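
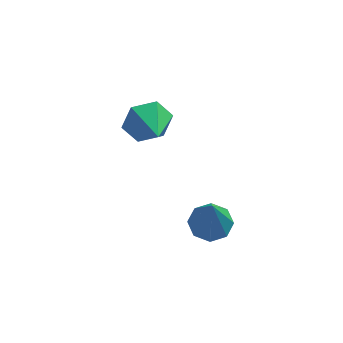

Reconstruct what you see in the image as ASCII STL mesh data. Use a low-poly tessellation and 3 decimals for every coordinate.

solid 
facet normal -0.059 0.395 -0.917
outer loop
vertex 1.492 -3.426 -1.157
vertex 0.999 -3.049 -0.963
vertex 1.646 -2.988 -0.978
endloop
endfacet
facet normal 0.916 -0.378 0.136
outer loop
vertex 1.492 -3.426 -1.157
vertex 1.646 -2.988 -0.978
vertex 1.101 -3.731 0.623
endloop
endfacet
facet normal -0.058 0.394 -0.917
outer loop
vertex 1.646 -2.988 -0.978
vertex 0.999 -3.049 -0.963
vertex 1.421 -2.586 -0.791
endloop
endfacet
facet normal 0.860 0.284 0.424
outer loop
vertex 1.646 -2.988 -0.978
vertex 1.421 -2.586 -0.791
vertex 1.101 -3.731 0.623
endloop
endfacet
facet normal -0.058 0.394 -0.917
outer loop
vertex 1.421 -2.586 -0.791
vertex 0.999 -3.049 -0.963
vertex 0.949 -2.455 -0.705
endloop
endfacet
facet normal 0.312 0.703 0.640
outer loop
vertex 1.421 -2.586 -0.791
vertex 0.949 -2.455 -0.705
vertex 1.101 -3.731 0.623
endloop
endfacet
facet normal -0.058 0.394 -0.917
outer loop
vertex 0.949 -2.455 -0.705
vertex 0.999 -3.049 -0.963
vertex 0.507 -2.672 -0.77
endloop
endfacet
facet normal -0.408 0.635 0.656
outer loop
vertex 0.949 -2.455 -0.705
vertex 0.507 -2.672 -0.77
vertex 1.101 -3.731 0.623
endloop
endfacet
facet normal -0.058 0.394 -0.917
outer loop
vertex 0.507 -2.672 -0.77
vertex 0.999 -3.049 -0.963
vertex 0.352 -3.11 -0.948
endloop
endfacet
facet normal -0.877 0.121 0.466
outer loop
vertex 0.507 -2.672 -0.77
vertex 0.352 -3.11 -0.948
vertex 1.101 -3.731 0.623
endloop
endfacet
facet normal -0.058 0.395 -0.917
outer loop
vertex 0.352 -3.11 -0.948
vertex 0.999 -3.049 -0.963
vertex 0.577 -3.513 -1.136
endloop
endfacet
facet normal -0.822 -0.542 0.178
outer loop
vertex 0.352 -3.11 -0.948
vertex 0.577 -3.513 -1.136
vertex 1.101 -3.731 0.623
endloop
endfacet
facet normal -0.058 0.394 -0.917
outer loop
vertex 0.577 -3.513 -1.136
vertex 0.999 -3.049 -0.963
vertex 1.05 -3.644 -1.222
endloop
endfacet
facet normal -0.273 -0.961 -0.038
outer loop
vertex 0.577 -3.513 -1.136
vertex 1.05 -3.644 -1.222
vertex 1.101 -3.731 0.623
endloop
endfacet
facet normal -0.060 0.394 -0.917
outer loop
vertex 1.05 -3.644 -1.222
vertex 0.999 -3.049 -0.963
vertex 1.492 -3.426 -1.157
endloop
endfacet
facet normal 0.448 -0.892 -0.054
outer loop
vertex 1.05 -3.644 -1.222
vertex 1.492 -3.426 -1.157
vertex 1.101 -3.731 0.623
endloop
endfacet
facet normal -0.392 0.872 -0.292
outer loop
vertex -1.047 1.058 0.333
vertex -1.289 0.72 -0.351
vertex -1.77 0.718 0.289
endloop
endfacet
facet normal 0.052 -0.236 0.970
outer loop
vertex -1.047 1.058 0.333
vertex -1.77 0.718 0.289
vertex -0.831 -0.3 -0.009
endloop
endfacet
facet normal -0.391 0.873 -0.292
outer loop
vertex -1.77 0.718 0.289
vertex -1.289 0.72 -0.351
vertex -2.012 0.381 -0.395
endloop
endfacet
facet normal -0.548 -0.657 0.518
outer loop
vertex -1.77 0.718 0.289
vertex -2.012 0.381 -0.395
vertex -0.831 -0.3 -0.009
endloop
endfacet
facet normal -0.391 0.873 -0.292
outer loop
vertex -2.012 0.381 -0.395
vertex -1.289 0.72 -0.351
vertex -1.531 0.383 -1.034
endloop
endfacet
facet normal -0.400 -0.865 -0.303
outer loop
vertex -2.012 0.381 -0.395
vertex -1.531 0.383 -1.034
vertex -0.831 -0.3 -0.009
endloop
endfacet
facet normal -0.393 0.872 -0.291
outer loop
vertex -1.531 0.383 -1.034
vertex -1.289 0.72 -0.351
vertex -0.808 0.723 -0.99
endloop
endfacet
facet normal 0.348 -0.653 -0.673
outer loop
vertex -1.531 0.383 -1.034
vertex -0.808 0.723 -0.99
vertex -0.831 -0.3 -0.009
endloop
endfacet
facet normal -0.392 0.873 -0.291
outer loop
vertex -0.808 0.723 -0.99
vertex -1.289 0.72 -0.351
vertex -0.566 1.06 -0.306
endloop
endfacet
facet normal 0.947 -0.233 -0.220
outer loop
vertex -0.808 0.723 -0.99
vertex -0.566 1.06 -0.306
vertex -0.831 -0.3 -0.009
endloop
endfacet
facet normal -0.392 0.872 -0.292
outer loop
vertex -0.566 1.06 -0.306
vertex -1.289 0.72 -0.351
vertex -1.047 1.058 0.333
endloop
endfacet
facet normal 0.799 -0.024 0.601
outer loop
vertex -0.566 1.06 -0.306
vertex -1.047 1.058 0.333
vertex -0.831 -0.3 -0.009
endloop
endfacet

endsolid


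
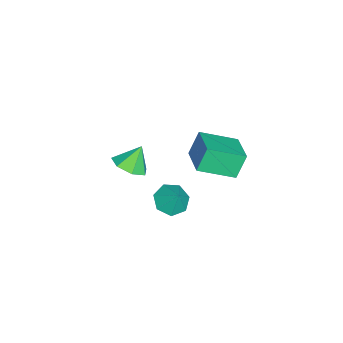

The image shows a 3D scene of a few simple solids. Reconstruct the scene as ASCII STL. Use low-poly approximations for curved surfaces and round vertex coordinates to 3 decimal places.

solid 
facet normal -0.880 -0.412 -0.237
outer loop
vertex -0.558 2.495 3.523
vertex -1.222 4.408 2.661
vertex 0.004 2.077 2.162
endloop
endfacet
facet normal 0.302 -0.869 0.392
outer loop
vertex 1.702 2.872 2.619
vertex -0.558 2.495 3.523
vertex 0.004 2.077 2.162
endloop
endfacet
facet normal -0.880 -0.412 -0.236
outer loop
vertex 0.004 2.077 2.162
vertex -1.222 4.408 2.661
vertex -0.66 3.989 1.3
endloop
endfacet
facet normal 0.367 -0.273 -0.889
outer loop
vertex -0.66 3.989 1.3
vertex 1.702 2.872 2.619
vertex 0.004 2.077 2.162
endloop
endfacet
facet normal -0.367 0.273 0.889
outer loop
vertex -0.558 2.495 3.523
vertex 0.476 5.203 3.118
vertex -1.222 4.408 2.661
endloop
endfacet
facet normal 0.302 -0.869 0.392
outer loop
vertex 1.14 3.291 3.98
vertex -0.558 2.495 3.523
vertex 1.702 2.872 2.619
endloop
endfacet
facet normal -0.367 0.273 0.889
outer loop
vertex 1.14 3.291 3.98
vertex 0.476 5.203 3.118
vertex -0.558 2.495 3.523
endloop
endfacet
facet normal -0.301 0.869 -0.392
outer loop
vertex -1.222 4.408 2.661
vertex 0.476 5.203 3.118
vertex -0.66 3.989 1.3
endloop
endfacet
facet normal 0.367 -0.273 -0.889
outer loop
vertex 1.038 4.785 1.757
vertex 1.702 2.872 2.619
vertex -0.66 3.989 1.3
endloop
endfacet
facet normal -0.302 0.869 -0.392
outer loop
vertex -0.66 3.989 1.3
vertex 0.476 5.203 3.118
vertex 1.038 4.785 1.757
endloop
endfacet
facet normal 0.880 0.412 0.237
outer loop
vertex 1.038 4.785 1.757
vertex 1.14 3.291 3.98
vertex 1.702 2.872 2.619
endloop
endfacet
facet normal 0.880 0.412 0.237
outer loop
vertex 0.476 5.203 3.118
vertex 1.14 3.291 3.98
vertex 1.038 4.785 1.757
endloop
endfacet
facet normal 0.419 -0.364 -0.832
outer loop
vertex -1.949 -1.46 -2.624
vertex -2.925 -1.854 -2.943
vertex -2.481 -0.869 -3.151
endloop
endfacet
facet normal 0.367 0.781 0.506
outer loop
vertex -1.949 -1.46 -2.624
vertex -2.481 -0.869 -3.151
vertex -3.555 -1.306 -1.697
endloop
endfacet
facet normal 0.420 -0.365 -0.831
outer loop
vertex -2.481 -0.869 -3.151
vertex -2.925 -1.854 -2.943
vertex -3.348 -1.019 -3.523
endloop
endfacet
facet normal -0.222 0.967 0.127
outer loop
vertex -2.481 -0.869 -3.151
vertex -3.348 -1.019 -3.523
vertex -3.555 -1.306 -1.697
endloop
endfacet
facet normal 0.420 -0.365 -0.831
outer loop
vertex -3.348 -1.019 -3.523
vertex -2.925 -1.854 -2.943
vertex -3.896 -1.798 -3.458
endloop
endfacet
facet normal -0.818 0.575 -0.002
outer loop
vertex -3.348 -1.019 -3.523
vertex -3.896 -1.798 -3.458
vertex -3.555 -1.306 -1.697
endloop
endfacet
facet normal 0.420 -0.366 -0.831
outer loop
vertex -3.896 -1.798 -3.458
vertex -2.925 -1.854 -2.943
vertex -3.714 -2.618 -3.005
endloop
endfacet
facet normal -0.972 -0.097 0.215
outer loop
vertex -3.896 -1.798 -3.458
vertex -3.714 -2.618 -3.005
vertex -3.555 -1.306 -1.697
endloop
endfacet
facet normal 0.419 -0.365 -0.832
outer loop
vertex -3.714 -2.618 -3.005
vertex -2.925 -1.854 -2.943
vertex -2.938 -2.863 -2.507
endloop
endfacet
facet normal -0.568 -0.546 0.616
outer loop
vertex -3.714 -2.618 -3.005
vertex -2.938 -2.863 -2.507
vertex -3.555 -1.306 -1.697
endloop
endfacet
facet normal 0.419 -0.365 -0.832
outer loop
vertex -2.938 -2.863 -2.507
vertex -2.925 -1.854 -2.943
vertex -2.152 -2.348 -2.337
endloop
endfacet
facet normal 0.089 -0.432 0.898
outer loop
vertex -2.938 -2.863 -2.507
vertex -2.152 -2.348 -2.337
vertex -3.555 -1.306 -1.697
endloop
endfacet
facet normal 0.419 -0.365 -0.832
outer loop
vertex -2.152 -2.348 -2.337
vertex -2.925 -1.854 -2.943
vertex -1.949 -1.46 -2.624
endloop
endfacet
facet normal 0.505 0.159 0.848
outer loop
vertex -2.152 -2.348 -2.337
vertex -1.949 -1.46 -2.624
vertex -3.555 -1.306 -1.697
endloop
endfacet
facet normal -0.408 -0.391 -0.825
outer loop
vertex -0.97 0.14 -4.423
vertex -1.803 0.75 -4.3
vertex -0.927 0.946 -4.826
endloop
endfacet
facet normal 0.986 0.028 0.162
outer loop
vertex -0.97 0.14 -4.423
vertex -0.927 0.946 -4.826
vertex -1.217 1.31 -3.12
endloop
endfacet
facet normal -0.408 -0.391 -0.825
outer loop
vertex -0.927 0.946 -4.826
vertex -1.803 0.75 -4.3
vertex -1.544 1.605 -4.833
endloop
endfacet
facet normal 0.730 0.683 -0.022
outer loop
vertex -0.927 0.946 -4.826
vertex -1.544 1.605 -4.833
vertex -1.217 1.31 -3.12
endloop
endfacet
facet normal -0.409 -0.390 -0.825
outer loop
vertex -1.544 1.605 -4.833
vertex -1.803 0.75 -4.3
vertex -2.355 1.621 -4.438
endloop
endfacet
facet normal 0.093 0.984 0.152
outer loop
vertex -1.544 1.605 -4.833
vertex -2.355 1.621 -4.438
vertex -1.217 1.31 -3.12
endloop
endfacet
facet normal -0.410 -0.390 -0.825
outer loop
vertex -2.355 1.621 -4.438
vertex -1.803 0.75 -4.3
vertex -2.75 0.981 -3.939
endloop
endfacet
facet normal -0.446 0.705 0.551
outer loop
vertex -2.355 1.621 -4.438
vertex -2.75 0.981 -3.939
vertex -1.217 1.31 -3.12
endloop
endfacet
facet normal -0.410 -0.391 -0.824
outer loop
vertex -2.75 0.981 -3.939
vertex -1.803 0.75 -4.3
vertex -2.432 0.168 -3.711
endloop
endfacet
facet normal -0.480 0.058 0.875
outer loop
vertex -2.75 0.981 -3.939
vertex -2.432 0.168 -3.711
vertex -1.217 1.31 -3.12
endloop
endfacet
facet normal -0.410 -0.391 -0.824
outer loop
vertex -2.432 0.168 -3.711
vertex -1.803 0.75 -4.3
vertex -1.639 -0.207 -3.927
endloop
endfacet
facet normal 0.016 -0.473 0.881
outer loop
vertex -2.432 0.168 -3.711
vertex -1.639 -0.207 -3.927
vertex -1.217 1.31 -3.12
endloop
endfacet
facet normal -0.408 -0.391 -0.825
outer loop
vertex -1.639 -0.207 -3.927
vertex -1.803 0.75 -4.3
vertex -0.97 0.14 -4.423
endloop
endfacet
facet normal 0.669 -0.485 0.563
outer loop
vertex -1.639 -0.207 -3.927
vertex -0.97 0.14 -4.423
vertex -1.217 1.31 -3.12
endloop
endfacet

endsolid


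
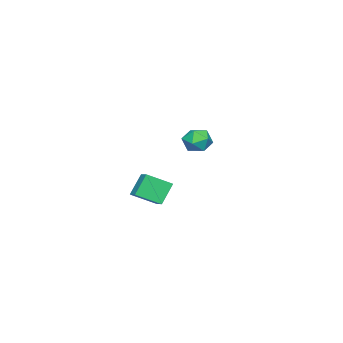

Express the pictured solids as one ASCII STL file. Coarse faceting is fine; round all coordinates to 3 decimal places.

solid 
facet normal -0.708 -0.701 0.088
outer loop
vertex -4.189 0.398 -1.667
vertex -3.556 -0.28 -1.977
vertex -3.634 -0.082 -1.022
endloop
endfacet
facet normal -0.807 -0.178 0.562
outer loop
vertex -4.189 0.398 -1.667
vertex -3.634 -0.082 -1.022
vertex -3.777 0.88 -0.923
endloop
endfacet
facet normal -0.877 0.435 0.204
outer loop
vertex -4.189 0.398 -1.667
vertex -3.777 0.88 -0.923
vertex -3.788 1.277 -1.817
endloop
endfacet
facet normal -0.821 0.290 -0.492
outer loop
vertex -4.189 0.398 -1.667
vertex -3.788 1.277 -1.817
vertex -3.651 0.56 -2.468
endloop
endfacet
facet normal -0.716 -0.411 -0.564
outer loop
vertex -4.189 0.398 -1.667
vertex -3.651 0.56 -2.468
vertex -3.556 -0.28 -1.977
endloop
endfacet
facet normal -0.221 -0.132 0.966
outer loop
vertex -3.777 0.88 -0.923
vertex -3.634 -0.082 -1.022
vertex -2.889 0.5 -0.772
endloop
endfacet
facet normal -0.060 -0.978 0.198
outer loop
vertex -3.634 -0.082 -1.022
vertex -3.556 -0.28 -1.977
vertex -2.752 -0.217 -1.423
endloop
endfacet
facet normal -0.072 -0.509 -0.858
outer loop
vertex -3.556 -0.28 -1.977
vertex -3.651 0.56 -2.468
vertex -2.763 0.18 -2.317
endloop
endfacet
facet normal -0.241 0.627 -0.741
outer loop
vertex -3.651 0.56 -2.468
vertex -3.788 1.277 -1.817
vertex -2.906 1.142 -2.218
endloop
endfacet
facet normal -0.333 0.860 0.386
outer loop
vertex -3.788 1.277 -1.817
vertex -3.777 0.88 -0.923
vertex -2.984 1.34 -1.263
endloop
endfacet
facet normal 0.821 -0.290 0.492
outer loop
vertex -2.351 0.662 -1.573
vertex -2.889 0.5 -0.772
vertex -2.752 -0.217 -1.423
endloop
endfacet
facet normal 0.877 -0.435 -0.204
outer loop
vertex -2.351 0.662 -1.573
vertex -2.752 -0.217 -1.423
vertex -2.763 0.18 -2.317
endloop
endfacet
facet normal 0.807 0.178 -0.562
outer loop
vertex -2.351 0.662 -1.573
vertex -2.763 0.18 -2.317
vertex -2.906 1.142 -2.218
endloop
endfacet
facet normal 0.708 0.701 -0.088
outer loop
vertex -2.351 0.662 -1.573
vertex -2.906 1.142 -2.218
vertex -2.984 1.34 -1.263
endloop
endfacet
facet normal 0.716 0.411 0.564
outer loop
vertex -2.351 0.662 -1.573
vertex -2.984 1.34 -1.263
vertex -2.889 0.5 -0.772
endloop
endfacet
facet normal 0.241 -0.627 0.741
outer loop
vertex -2.752 -0.217 -1.423
vertex -2.889 0.5 -0.772
vertex -3.634 -0.082 -1.022
endloop
endfacet
facet normal 0.333 -0.860 -0.386
outer loop
vertex -2.763 0.18 -2.317
vertex -2.752 -0.217 -1.423
vertex -3.556 -0.28 -1.977
endloop
endfacet
facet normal 0.221 0.132 -0.966
outer loop
vertex -2.906 1.142 -2.218
vertex -2.763 0.18 -2.317
vertex -3.651 0.56 -2.468
endloop
endfacet
facet normal 0.060 0.978 -0.198
outer loop
vertex -2.984 1.34 -1.263
vertex -2.906 1.142 -2.218
vertex -3.788 1.277 -1.817
endloop
endfacet
facet normal 0.072 0.509 0.858
outer loop
vertex -2.889 0.5 -0.772
vertex -2.984 1.34 -1.263
vertex -3.777 0.88 -0.923
endloop
endfacet
facet normal -0.495 0.731 -0.470
outer loop
vertex 2.699 1.708 -2.837
vertex 3.395 2.391 -2.508
vertex 3.527 1.465 -4.088
endloop
endfacet
facet normal -0.676 -0.664 -0.319
outer loop
vertex 4.325 0.289 -3.332
vertex 2.699 1.708 -2.837
vertex 3.527 1.465 -4.088
endloop
endfacet
facet normal -0.495 0.731 -0.470
outer loop
vertex 3.527 1.465 -4.088
vertex 3.395 2.391 -2.508
vertex 4.224 2.149 -3.759
endloop
endfacet
facet normal 0.545 -0.159 -0.823
outer loop
vertex 4.224 2.149 -3.759
vertex 4.325 0.289 -3.332
vertex 3.527 1.465 -4.088
endloop
endfacet
facet normal -0.545 0.159 0.823
outer loop
vertex 2.699 1.708 -2.837
vertex 4.193 1.215 -1.752
vertex 3.395 2.391 -2.508
endloop
endfacet
facet normal -0.676 -0.663 -0.320
outer loop
vertex 3.496 0.531 -2.081
vertex 2.699 1.708 -2.837
vertex 4.325 0.289 -3.332
endloop
endfacet
facet normal -0.545 0.160 0.823
outer loop
vertex 3.496 0.531 -2.081
vertex 4.193 1.215 -1.752
vertex 2.699 1.708 -2.837
endloop
endfacet
facet normal 0.676 0.664 0.319
outer loop
vertex 3.395 2.391 -2.508
vertex 4.193 1.215 -1.752
vertex 4.224 2.149 -3.759
endloop
endfacet
facet normal 0.545 -0.159 -0.823
outer loop
vertex 5.021 0.972 -3.003
vertex 4.325 0.289 -3.332
vertex 4.224 2.149 -3.759
endloop
endfacet
facet normal 0.677 0.663 0.319
outer loop
vertex 4.224 2.149 -3.759
vertex 4.193 1.215 -1.752
vertex 5.021 0.972 -3.003
endloop
endfacet
facet normal 0.495 -0.731 0.470
outer loop
vertex 5.021 0.972 -3.003
vertex 3.496 0.531 -2.081
vertex 4.325 0.289 -3.332
endloop
endfacet
facet normal 0.495 -0.731 0.470
outer loop
vertex 4.193 1.215 -1.752
vertex 3.496 0.531 -2.081
vertex 5.021 0.972 -3.003
endloop
endfacet

endsolid


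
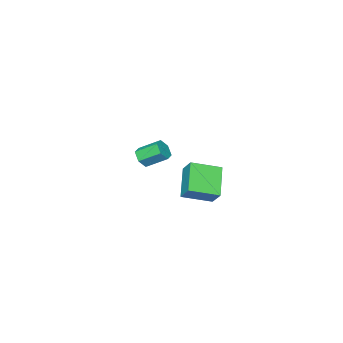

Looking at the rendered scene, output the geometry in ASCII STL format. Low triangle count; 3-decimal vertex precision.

solid 
facet normal 0.441 -0.728 -0.525
outer loop
vertex -2.701 -4.315 -2.042
vertex -3.029 -4.205 -2.47
vertex -2.545 -3.947 -2.421
endloop
endfacet
facet normal 0.852 0.154 0.500
outer loop
vertex -2.701 -4.315 -2.042
vertex -2.545 -3.947 -2.421
vertex -3.203 -3.485 -1.443
endloop
endfacet
facet normal 0.852 0.154 0.500
outer loop
vertex -3.203 -3.485 -1.443
vertex -2.545 -3.947 -2.421
vertex -3.047 -3.118 -1.822
endloop
endfacet
facet normal -0.439 0.729 0.525
outer loop
vertex -3.203 -3.485 -1.443
vertex -3.047 -3.118 -1.822
vertex -3.531 -3.375 -1.87
endloop
endfacet
facet normal 0.441 -0.728 -0.526
outer loop
vertex -2.545 -3.947 -2.421
vertex -3.029 -4.205 -2.47
vertex -2.874 -3.838 -2.848
endloop
endfacet
facet normal 0.669 0.657 -0.348
outer loop
vertex -2.545 -3.947 -2.421
vertex -2.874 -3.838 -2.848
vertex -3.047 -3.118 -1.822
endloop
endfacet
facet normal 0.670 0.656 -0.347
outer loop
vertex -3.047 -3.118 -1.822
vertex -2.874 -3.838 -2.848
vertex -3.376 -3.008 -2.249
endloop
endfacet
facet normal -0.439 0.729 0.526
outer loop
vertex -3.047 -3.118 -1.822
vertex -3.376 -3.008 -2.249
vertex -3.531 -3.375 -1.87
endloop
endfacet
facet normal 0.441 -0.728 -0.526
outer loop
vertex -2.874 -3.838 -2.848
vertex -3.029 -4.205 -2.47
vertex -3.357 -4.095 -2.897
endloop
endfacet
facet normal -0.181 0.501 -0.846
outer loop
vertex -2.874 -3.838 -2.848
vertex -3.357 -4.095 -2.897
vertex -3.376 -3.008 -2.249
endloop
endfacet
facet normal -0.181 0.501 -0.846
outer loop
vertex -3.376 -3.008 -2.249
vertex -3.357 -4.095 -2.897
vertex -3.859 -3.265 -2.298
endloop
endfacet
facet normal -0.441 0.728 0.525
outer loop
vertex -3.376 -3.008 -2.249
vertex -3.859 -3.265 -2.298
vertex -3.531 -3.375 -1.87
endloop
endfacet
facet normal 0.439 -0.729 -0.525
outer loop
vertex -3.357 -4.095 -2.897
vertex -3.029 -4.205 -2.47
vertex -3.513 -4.462 -2.518
endloop
endfacet
facet normal -0.852 -0.154 -0.500
outer loop
vertex -3.357 -4.095 -2.897
vertex -3.513 -4.462 -2.518
vertex -3.859 -3.265 -2.298
endloop
endfacet
facet normal -0.852 -0.154 -0.500
outer loop
vertex -3.859 -3.265 -2.298
vertex -3.513 -4.462 -2.518
vertex -4.015 -3.633 -1.919
endloop
endfacet
facet normal -0.441 0.728 0.525
outer loop
vertex -3.859 -3.265 -2.298
vertex -4.015 -3.633 -1.919
vertex -3.531 -3.375 -1.87
endloop
endfacet
facet normal 0.439 -0.729 -0.526
outer loop
vertex -3.513 -4.462 -2.518
vertex -3.029 -4.205 -2.47
vertex -3.184 -4.572 -2.091
endloop
endfacet
facet normal -0.670 -0.656 0.347
outer loop
vertex -3.513 -4.462 -2.518
vertex -3.184 -4.572 -2.091
vertex -4.015 -3.633 -1.919
endloop
endfacet
facet normal -0.669 -0.656 0.348
outer loop
vertex -4.015 -3.633 -1.919
vertex -3.184 -4.572 -2.091
vertex -3.686 -3.742 -1.492
endloop
endfacet
facet normal -0.441 0.728 0.526
outer loop
vertex -4.015 -3.633 -1.919
vertex -3.686 -3.742 -1.492
vertex -3.531 -3.375 -1.87
endloop
endfacet
facet normal 0.441 -0.728 -0.525
outer loop
vertex -3.184 -4.572 -2.091
vertex -3.029 -4.205 -2.47
vertex -2.701 -4.315 -2.042
endloop
endfacet
facet normal 0.181 -0.501 0.846
outer loop
vertex -3.184 -4.572 -2.091
vertex -2.701 -4.315 -2.042
vertex -3.686 -3.742 -1.492
endloop
endfacet
facet normal 0.181 -0.501 0.846
outer loop
vertex -3.686 -3.742 -1.492
vertex -2.701 -4.315 -2.042
vertex -3.203 -3.485 -1.443
endloop
endfacet
facet normal -0.441 0.728 0.526
outer loop
vertex -3.686 -3.742 -1.492
vertex -3.203 -3.485 -1.443
vertex -3.531 -3.375 -1.87
endloop
endfacet
facet normal -0.769 0.565 -0.298
outer loop
vertex -1.984 0.963 -1.105
vertex -1.803 1.555 -0.451
vertex -1.056 1.727 -2.052
endloop
endfacet
facet normal -0.200 -0.657 -0.727
outer loop
vertex -0.017 0.965 -1.649
vertex -1.984 0.963 -1.105
vertex -1.056 1.727 -2.052
endloop
endfacet
facet normal -0.769 0.565 -0.298
outer loop
vertex -1.056 1.727 -2.052
vertex -1.803 1.555 -0.451
vertex -0.875 2.319 -1.398
endloop
endfacet
facet normal 0.606 0.499 -0.619
outer loop
vertex -0.875 2.319 -1.398
vertex -0.017 0.965 -1.649
vertex -1.056 1.727 -2.052
endloop
endfacet
facet normal -0.606 -0.499 0.619
outer loop
vertex -1.984 0.963 -1.105
vertex -0.764 0.793 -0.048
vertex -1.803 1.555 -0.451
endloop
endfacet
facet normal -0.200 -0.657 -0.727
outer loop
vertex -0.945 0.201 -0.702
vertex -1.984 0.963 -1.105
vertex -0.017 0.965 -1.649
endloop
endfacet
facet normal -0.606 -0.499 0.619
outer loop
vertex -0.945 0.201 -0.702
vertex -0.764 0.793 -0.048
vertex -1.984 0.963 -1.105
endloop
endfacet
facet normal 0.200 0.657 0.727
outer loop
vertex -1.803 1.555 -0.451
vertex -0.764 0.793 -0.048
vertex -0.875 2.319 -1.398
endloop
endfacet
facet normal 0.606 0.499 -0.619
outer loop
vertex 0.164 1.557 -0.995
vertex -0.017 0.965 -1.649
vertex -0.875 2.319 -1.398
endloop
endfacet
facet normal 0.200 0.657 0.727
outer loop
vertex -0.875 2.319 -1.398
vertex -0.764 0.793 -0.048
vertex 0.164 1.557 -0.995
endloop
endfacet
facet normal 0.769 -0.565 0.298
outer loop
vertex 0.164 1.557 -0.995
vertex -0.945 0.201 -0.702
vertex -0.017 0.965 -1.649
endloop
endfacet
facet normal 0.769 -0.565 0.298
outer loop
vertex -0.764 0.793 -0.048
vertex -0.945 0.201 -0.702
vertex 0.164 1.557 -0.995
endloop
endfacet

endsolid


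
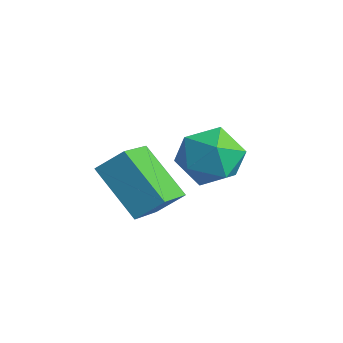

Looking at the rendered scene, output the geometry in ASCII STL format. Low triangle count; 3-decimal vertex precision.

solid 
facet normal 0.161 0.881 0.444
outer loop
vertex -1.105 1.971 0.685
vertex -1.06 1.572 1.46
vertex -0.338 1.681 0.983
endloop
endfacet
facet normal 0.419 0.881 -0.221
outer loop
vertex -1.105 1.971 0.685
vertex -0.338 1.681 0.983
vertex -0.549 1.571 0.144
endloop
endfacet
facet normal -0.120 0.736 -0.667
outer loop
vertex -1.105 1.971 0.685
vertex -0.549 1.571 0.144
vertex -1.403 1.394 0.102
endloop
endfacet
facet normal -0.711 0.647 -0.277
outer loop
vertex -1.105 1.971 0.685
vertex -1.403 1.394 0.102
vertex -1.719 1.395 0.916
endloop
endfacet
facet normal -0.537 0.737 0.411
outer loop
vertex -1.105 1.971 0.685
vertex -1.719 1.395 0.916
vertex -1.06 1.572 1.46
endloop
endfacet
facet normal 0.895 0.353 -0.271
outer loop
vertex -0.549 1.571 0.144
vertex -0.338 1.681 0.983
vertex -0.161 0.925 0.584
endloop
endfacet
facet normal 0.478 0.354 0.804
outer loop
vertex -0.338 1.681 0.983
vertex -1.06 1.572 1.46
vertex -0.477 0.926 1.398
endloop
endfacet
facet normal -0.651 0.120 0.750
outer loop
vertex -1.06 1.572 1.46
vertex -1.719 1.395 0.916
vertex -1.331 0.749 1.356
endloop
endfacet
facet normal -0.932 -0.027 -0.362
outer loop
vertex -1.719 1.395 0.916
vertex -1.403 1.394 0.102
vertex -1.542 0.639 0.517
endloop
endfacet
facet normal 0.024 0.117 -0.993
outer loop
vertex -1.403 1.394 0.102
vertex -0.549 1.571 0.144
vertex -0.82 0.748 0.04
endloop
endfacet
facet normal 0.711 -0.647 0.277
outer loop
vertex -0.775 0.349 0.815
vertex -0.161 0.925 0.584
vertex -0.477 0.926 1.398
endloop
endfacet
facet normal 0.120 -0.736 0.667
outer loop
vertex -0.775 0.349 0.815
vertex -0.477 0.926 1.398
vertex -1.331 0.749 1.356
endloop
endfacet
facet normal -0.419 -0.881 0.221
outer loop
vertex -0.775 0.349 0.815
vertex -1.331 0.749 1.356
vertex -1.542 0.639 0.517
endloop
endfacet
facet normal -0.161 -0.881 -0.444
outer loop
vertex -0.775 0.349 0.815
vertex -1.542 0.639 0.517
vertex -0.82 0.748 0.04
endloop
endfacet
facet normal 0.537 -0.737 -0.411
outer loop
vertex -0.775 0.349 0.815
vertex -0.82 0.748 0.04
vertex -0.161 0.925 0.584
endloop
endfacet
facet normal 0.932 0.027 0.362
outer loop
vertex -0.477 0.926 1.398
vertex -0.161 0.925 0.584
vertex -0.338 1.681 0.983
endloop
endfacet
facet normal -0.024 -0.117 0.993
outer loop
vertex -1.331 0.749 1.356
vertex -0.477 0.926 1.398
vertex -1.06 1.572 1.46
endloop
endfacet
facet normal -0.895 -0.353 0.271
outer loop
vertex -1.542 0.639 0.517
vertex -1.331 0.749 1.356
vertex -1.719 1.395 0.916
endloop
endfacet
facet normal -0.478 -0.354 -0.804
outer loop
vertex -0.82 0.748 0.04
vertex -1.542 0.639 0.517
vertex -1.403 1.394 0.102
endloop
endfacet
facet normal 0.651 -0.120 -0.750
outer loop
vertex -0.161 0.925 0.584
vertex -0.82 0.748 0.04
vertex -0.549 1.571 0.144
endloop
endfacet
facet normal -0.787 -0.043 0.615
outer loop
vertex -1.468 -1.649 1.403
vertex -1.085 -1.149 1.928
vertex -2.003 -0.597 0.791
endloop
endfacet
facet normal -0.467 -0.610 -0.640
outer loop
vertex -0.775 -0.531 -0.168
vertex -1.468 -1.649 1.403
vertex -2.003 -0.597 0.791
endloop
endfacet
facet normal -0.788 -0.044 0.615
outer loop
vertex -2.003 -0.597 0.791
vertex -1.085 -1.149 1.928
vertex -1.621 -0.097 1.316
endloop
endfacet
facet normal -0.402 0.791 -0.461
outer loop
vertex -1.621 -0.097 1.316
vertex -0.775 -0.531 -0.168
vertex -2.003 -0.597 0.791
endloop
endfacet
facet normal 0.402 -0.791 0.460
outer loop
vertex -1.468 -1.649 1.403
vertex 0.143 -1.083 0.969
vertex -1.085 -1.149 1.928
endloop
endfacet
facet normal -0.467 -0.610 -0.640
outer loop
vertex -0.239 -1.583 0.444
vertex -1.468 -1.649 1.403
vertex -0.775 -0.531 -0.168
endloop
endfacet
facet normal 0.402 -0.791 0.461
outer loop
vertex -0.239 -1.583 0.444
vertex 0.143 -1.083 0.969
vertex -1.468 -1.649 1.403
endloop
endfacet
facet normal 0.467 0.610 0.640
outer loop
vertex -1.085 -1.149 1.928
vertex 0.143 -1.083 0.969
vertex -1.621 -0.097 1.316
endloop
endfacet
facet normal -0.402 0.791 -0.461
outer loop
vertex -0.392 -0.031 0.357
vertex -0.775 -0.531 -0.168
vertex -1.621 -0.097 1.316
endloop
endfacet
facet normal 0.467 0.610 0.640
outer loop
vertex -1.621 -0.097 1.316
vertex 0.143 -1.083 0.969
vertex -0.392 -0.031 0.357
endloop
endfacet
facet normal 0.787 0.043 -0.615
outer loop
vertex -0.392 -0.031 0.357
vertex -0.239 -1.583 0.444
vertex -0.775 -0.531 -0.168
endloop
endfacet
facet normal 0.788 0.043 -0.614
outer loop
vertex 0.143 -1.083 0.969
vertex -0.239 -1.583 0.444
vertex -0.392 -0.031 0.357
endloop
endfacet

endsolid


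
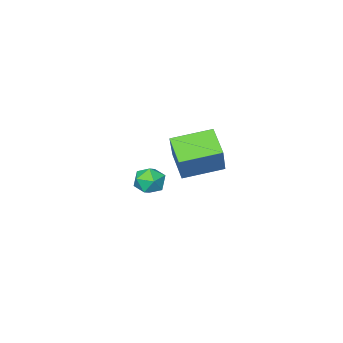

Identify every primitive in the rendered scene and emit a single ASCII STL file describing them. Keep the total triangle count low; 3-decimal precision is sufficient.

solid 
facet normal -0.871 0.448 0.201
outer loop
vertex -4.05 -2.458 -1.095
vertex -3.265 -1.669 0.555
vertex -3.595 -1.207 -1.909
endloop
endfacet
facet normal -0.395 -0.396 -0.829
outer loop
vertex -1.835 -2.111 -2.315
vertex -4.05 -2.458 -1.095
vertex -3.595 -1.207 -1.909
endloop
endfacet
facet normal -0.872 0.447 0.201
outer loop
vertex -3.595 -1.207 -1.909
vertex -3.265 -1.669 0.555
vertex -2.811 -0.418 -0.259
endloop
endfacet
facet normal 0.291 0.802 -0.522
outer loop
vertex -2.811 -0.418 -0.259
vertex -1.835 -2.111 -2.315
vertex -3.595 -1.207 -1.909
endloop
endfacet
facet normal -0.291 -0.802 0.522
outer loop
vertex -4.05 -2.458 -1.095
vertex -1.505 -2.573 0.149
vertex -3.265 -1.669 0.555
endloop
endfacet
facet normal -0.395 -0.396 -0.829
outer loop
vertex -2.289 -3.362 -1.501
vertex -4.05 -2.458 -1.095
vertex -1.835 -2.111 -2.315
endloop
endfacet
facet normal -0.291 -0.802 0.522
outer loop
vertex -2.289 -3.362 -1.501
vertex -1.505 -2.573 0.149
vertex -4.05 -2.458 -1.095
endloop
endfacet
facet normal 0.395 0.396 0.829
outer loop
vertex -3.265 -1.669 0.555
vertex -1.505 -2.573 0.149
vertex -2.811 -0.418 -0.259
endloop
endfacet
facet normal 0.291 0.802 -0.522
outer loop
vertex -1.05 -1.322 -0.665
vertex -1.835 -2.111 -2.315
vertex -2.811 -0.418 -0.259
endloop
endfacet
facet normal 0.394 0.396 0.829
outer loop
vertex -2.811 -0.418 -0.259
vertex -1.505 -2.573 0.149
vertex -1.05 -1.322 -0.665
endloop
endfacet
facet normal 0.872 -0.447 -0.201
outer loop
vertex -1.05 -1.322 -0.665
vertex -2.289 -3.362 -1.501
vertex -1.835 -2.111 -2.315
endloop
endfacet
facet normal 0.872 -0.447 -0.200
outer loop
vertex -1.505 -2.573 0.149
vertex -2.289 -3.362 -1.501
vertex -1.05 -1.322 -0.665
endloop
endfacet
facet normal -0.768 0.611 -0.191
outer loop
vertex 2.364 1.922 0.311
vertex 1.883 1.324 0.332
vertex 2.036 1.717 0.974
endloop
endfacet
facet normal -0.255 0.952 0.168
outer loop
vertex 2.364 1.922 0.311
vertex 2.036 1.717 0.974
vertex 2.776 1.918 0.958
endloop
endfacet
facet normal 0.346 0.913 -0.215
outer loop
vertex 2.364 1.922 0.311
vertex 2.776 1.918 0.958
vertex 3.082 1.649 0.307
endloop
endfacet
facet normal 0.204 0.548 -0.811
outer loop
vertex 2.364 1.922 0.311
vertex 3.082 1.649 0.307
vertex 2.53 1.282 -0.08
endloop
endfacet
facet normal -0.484 0.361 -0.797
outer loop
vertex 2.364 1.922 0.311
vertex 2.53 1.282 -0.08
vertex 1.883 1.324 0.332
endloop
endfacet
facet normal -0.148 0.606 0.782
outer loop
vertex 2.776 1.918 0.958
vertex 2.036 1.717 0.974
vertex 2.55 1.318 1.38
endloop
endfacet
facet normal -0.978 0.054 0.200
outer loop
vertex 2.036 1.717 0.974
vertex 1.883 1.324 0.332
vertex 1.998 0.951 0.993
endloop
endfacet
facet normal -0.519 -0.352 -0.779
outer loop
vertex 1.883 1.324 0.332
vertex 2.53 1.282 -0.08
vertex 2.304 0.682 0.342
endloop
endfacet
facet normal 0.595 -0.049 -0.802
outer loop
vertex 2.53 1.282 -0.08
vertex 3.082 1.649 0.307
vertex 3.044 0.883 0.326
endloop
endfacet
facet normal 0.824 0.543 0.163
outer loop
vertex 3.082 1.649 0.307
vertex 2.776 1.918 0.958
vertex 3.197 1.276 0.968
endloop
endfacet
facet normal -0.204 -0.548 0.811
outer loop
vertex 2.716 0.678 0.989
vertex 2.55 1.318 1.38
vertex 1.998 0.951 0.993
endloop
endfacet
facet normal -0.346 -0.913 0.215
outer loop
vertex 2.716 0.678 0.989
vertex 1.998 0.951 0.993
vertex 2.304 0.682 0.342
endloop
endfacet
facet normal 0.255 -0.952 -0.168
outer loop
vertex 2.716 0.678 0.989
vertex 2.304 0.682 0.342
vertex 3.044 0.883 0.326
endloop
endfacet
facet normal 0.768 -0.611 0.191
outer loop
vertex 2.716 0.678 0.989
vertex 3.044 0.883 0.326
vertex 3.197 1.276 0.968
endloop
endfacet
facet normal 0.484 -0.361 0.797
outer loop
vertex 2.716 0.678 0.989
vertex 3.197 1.276 0.968
vertex 2.55 1.318 1.38
endloop
endfacet
facet normal -0.595 0.049 0.802
outer loop
vertex 1.998 0.951 0.993
vertex 2.55 1.318 1.38
vertex 2.036 1.717 0.974
endloop
endfacet
facet normal -0.824 -0.543 -0.163
outer loop
vertex 2.304 0.682 0.342
vertex 1.998 0.951 0.993
vertex 1.883 1.324 0.332
endloop
endfacet
facet normal 0.148 -0.606 -0.782
outer loop
vertex 3.044 0.883 0.326
vertex 2.304 0.682 0.342
vertex 2.53 1.282 -0.08
endloop
endfacet
facet normal 0.978 -0.054 -0.200
outer loop
vertex 3.197 1.276 0.968
vertex 3.044 0.883 0.326
vertex 3.082 1.649 0.307
endloop
endfacet
facet normal 0.519 0.352 0.779
outer loop
vertex 2.55 1.318 1.38
vertex 3.197 1.276 0.968
vertex 2.776 1.918 0.958
endloop
endfacet

endsolid


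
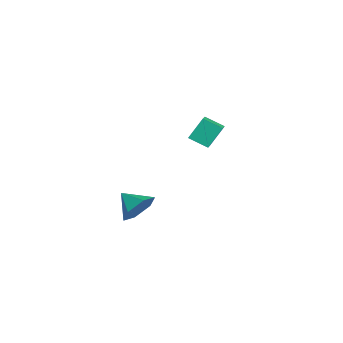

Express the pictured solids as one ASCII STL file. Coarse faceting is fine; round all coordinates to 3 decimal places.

solid 
facet normal 0.696 0.536 -0.478
outer loop
vertex 3.249 -2.75 1.355
vertex 2.801 -2.876 0.561
vertex 2.604 -2.149 1.09
endloop
endfacet
facet normal -0.251 0.152 0.956
outer loop
vertex 3.249 -2.75 1.355
vertex 2.604 -2.149 1.09
vertex 1.959 -3.524 1.139
endloop
endfacet
facet normal 0.696 0.536 -0.477
outer loop
vertex 2.604 -2.149 1.09
vertex 2.801 -2.876 0.561
vertex 2.157 -2.275 0.296
endloop
endfacet
facet normal -0.824 0.401 0.400
outer loop
vertex 2.604 -2.149 1.09
vertex 2.157 -2.275 0.296
vertex 1.959 -3.524 1.139
endloop
endfacet
facet normal 0.697 0.536 -0.477
outer loop
vertex 2.157 -2.275 0.296
vertex 2.801 -2.876 0.561
vertex 2.354 -3.001 -0.233
endloop
endfacet
facet normal -0.955 -0.046 -0.293
outer loop
vertex 2.157 -2.275 0.296
vertex 2.354 -3.001 -0.233
vertex 1.959 -3.524 1.139
endloop
endfacet
facet normal 0.697 0.536 -0.477
outer loop
vertex 2.354 -3.001 -0.233
vertex 2.801 -2.876 0.561
vertex 2.998 -3.602 0.032
endloop
endfacet
facet normal -0.515 -0.741 -0.431
outer loop
vertex 2.354 -3.001 -0.233
vertex 2.998 -3.602 0.032
vertex 1.959 -3.524 1.139
endloop
endfacet
facet normal 0.696 0.537 -0.478
outer loop
vertex 2.998 -3.602 0.032
vertex 2.801 -2.876 0.561
vertex 3.446 -3.476 0.826
endloop
endfacet
facet normal 0.058 -0.991 0.124
outer loop
vertex 2.998 -3.602 0.032
vertex 3.446 -3.476 0.826
vertex 1.959 -3.524 1.139
endloop
endfacet
facet normal 0.696 0.537 -0.478
outer loop
vertex 3.446 -3.476 0.826
vertex 2.801 -2.876 0.561
vertex 3.249 -2.75 1.355
endloop
endfacet
facet normal 0.190 -0.544 0.817
outer loop
vertex 3.446 -3.476 0.826
vertex 3.249 -2.75 1.355
vertex 1.959 -3.524 1.139
endloop
endfacet
facet normal -0.882 0.285 -0.374
outer loop
vertex -4.1 1.467 2.133
vertex -3.625 2.313 1.658
vertex -3.877 0.732 1.047
endloop
endfacet
facet normal -0.440 -0.783 0.440
outer loop
vertex -2.995 0.447 1.422
vertex -4.1 1.467 2.133
vertex -3.877 0.732 1.047
endloop
endfacet
facet normal -0.882 0.285 -0.374
outer loop
vertex -3.877 0.732 1.047
vertex -3.625 2.313 1.658
vertex -3.402 1.578 0.572
endloop
endfacet
facet normal 0.168 -0.553 -0.816
outer loop
vertex -3.402 1.578 0.572
vertex -2.995 0.447 1.422
vertex -3.877 0.732 1.047
endloop
endfacet
facet normal -0.168 0.553 0.816
outer loop
vertex -4.1 1.467 2.133
vertex -2.743 2.028 2.033
vertex -3.625 2.313 1.658
endloop
endfacet
facet normal -0.440 -0.783 0.440
outer loop
vertex -3.218 1.182 2.508
vertex -4.1 1.467 2.133
vertex -2.995 0.447 1.422
endloop
endfacet
facet normal -0.168 0.553 0.816
outer loop
vertex -3.218 1.182 2.508
vertex -2.743 2.028 2.033
vertex -4.1 1.467 2.133
endloop
endfacet
facet normal 0.440 0.783 -0.440
outer loop
vertex -3.625 2.313 1.658
vertex -2.743 2.028 2.033
vertex -3.402 1.578 0.572
endloop
endfacet
facet normal 0.168 -0.553 -0.816
outer loop
vertex -2.52 1.293 0.947
vertex -2.995 0.447 1.422
vertex -3.402 1.578 0.572
endloop
endfacet
facet normal 0.440 0.783 -0.440
outer loop
vertex -3.402 1.578 0.572
vertex -2.743 2.028 2.033
vertex -2.52 1.293 0.947
endloop
endfacet
facet normal 0.882 -0.285 0.374
outer loop
vertex -2.52 1.293 0.947
vertex -3.218 1.182 2.508
vertex -2.995 0.447 1.422
endloop
endfacet
facet normal 0.882 -0.285 0.374
outer loop
vertex -2.743 2.028 2.033
vertex -3.218 1.182 2.508
vertex -2.52 1.293 0.947
endloop
endfacet

endsolid


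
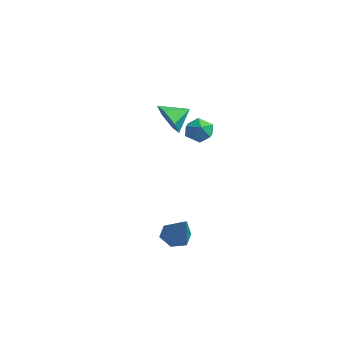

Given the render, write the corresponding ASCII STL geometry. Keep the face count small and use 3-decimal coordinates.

solid 
facet normal -0.281 -0.853 -0.439
outer loop
vertex -0.762 3.46 0.625
vertex -1.434 3.271 1.422
vertex -1.76 3.815 0.573
endloop
endfacet
facet normal 0.316 0.817 -0.483
outer loop
vertex -0.762 3.46 0.625
vertex -1.76 3.815 0.573
vertex -1.066 4.389 1.998
endloop
endfacet
facet normal -0.282 -0.853 -0.439
outer loop
vertex -1.76 3.815 0.573
vertex -1.434 3.271 1.422
vertex -2.432 3.627 1.371
endloop
endfacet
facet normal -0.428 0.891 -0.151
outer loop
vertex -1.76 3.815 0.573
vertex -2.432 3.627 1.371
vertex -1.066 4.389 1.998
endloop
endfacet
facet normal -0.282 -0.853 -0.439
outer loop
vertex -2.432 3.627 1.371
vertex -1.434 3.271 1.422
vertex -2.106 3.082 2.22
endloop
endfacet
facet normal -0.583 0.563 0.585
outer loop
vertex -2.432 3.627 1.371
vertex -2.106 3.082 2.22
vertex -1.066 4.389 1.998
endloop
endfacet
facet normal -0.281 -0.854 -0.439
outer loop
vertex -2.106 3.082 2.22
vertex -1.434 3.271 1.422
vertex -1.109 2.727 2.272
endloop
endfacet
facet normal 0.006 0.163 0.987
outer loop
vertex -2.106 3.082 2.22
vertex -1.109 2.727 2.272
vertex -1.066 4.389 1.998
endloop
endfacet
facet normal -0.281 -0.854 -0.439
outer loop
vertex -1.109 2.727 2.272
vertex -1.434 3.271 1.422
vertex -0.437 2.916 1.474
endloop
endfacet
facet normal 0.752 0.088 0.654
outer loop
vertex -1.109 2.727 2.272
vertex -0.437 2.916 1.474
vertex -1.066 4.389 1.998
endloop
endfacet
facet normal -0.281 -0.853 -0.439
outer loop
vertex -0.437 2.916 1.474
vertex -1.434 3.271 1.422
vertex -0.762 3.46 0.625
endloop
endfacet
facet normal 0.906 0.416 -0.081
outer loop
vertex -0.437 2.916 1.474
vertex -0.762 3.46 0.625
vertex -1.066 4.389 1.998
endloop
endfacet
facet normal -0.630 0.158 -0.760
outer loop
vertex 2.974 0.014 -5.133
vertex 2.58 0.604 -4.684
vertex 3.227 0.814 -5.177
endloop
endfacet
facet normal 0.883 -0.299 -0.363
outer loop
vertex 2.974 0.014 -5.133
vertex 3.227 0.814 -5.177
vertex 3.9 0.276 -3.096
endloop
endfacet
facet normal -0.630 0.158 -0.760
outer loop
vertex 3.227 0.814 -5.177
vertex 2.58 0.604 -4.684
vertex 2.833 1.404 -4.728
endloop
endfacet
facet normal 0.791 0.604 -0.100
outer loop
vertex 3.227 0.814 -5.177
vertex 2.833 1.404 -4.728
vertex 3.9 0.276 -3.096
endloop
endfacet
facet normal -0.631 0.158 -0.759
outer loop
vertex 2.833 1.404 -4.728
vertex 2.58 0.604 -4.684
vertex 2.186 1.194 -4.234
endloop
endfacet
facet normal 0.115 0.851 0.513
outer loop
vertex 2.833 1.404 -4.728
vertex 2.186 1.194 -4.234
vertex 3.9 0.276 -3.096
endloop
endfacet
facet normal -0.632 0.157 -0.759
outer loop
vertex 2.186 1.194 -4.234
vertex 2.58 0.604 -4.684
vertex 1.934 0.394 -4.19
endloop
endfacet
facet normal -0.468 0.195 0.862
outer loop
vertex 2.186 1.194 -4.234
vertex 1.934 0.394 -4.19
vertex 3.9 0.276 -3.096
endloop
endfacet
facet normal -0.632 0.157 -0.759
outer loop
vertex 1.934 0.394 -4.19
vertex 2.58 0.604 -4.684
vertex 2.328 -0.196 -4.64
endloop
endfacet
facet normal -0.376 -0.707 0.599
outer loop
vertex 1.934 0.394 -4.19
vertex 2.328 -0.196 -4.64
vertex 3.9 0.276 -3.096
endloop
endfacet
facet normal -0.631 0.157 -0.760
outer loop
vertex 2.328 -0.196 -4.64
vertex 2.58 0.604 -4.684
vertex 2.974 0.014 -5.133
endloop
endfacet
facet normal 0.300 -0.954 -0.014
outer loop
vertex 2.328 -0.196 -4.64
vertex 2.974 0.014 -5.133
vertex 3.9 0.276 -3.096
endloop
endfacet
facet normal 0.148 0.976 0.162
outer loop
vertex 3.319 2.317 2.125
vertex 2.786 2.292 2.761
vertex 3.594 2.148 2.89
endloop
endfacet
facet normal 0.732 0.672 -0.115
outer loop
vertex 3.319 2.317 2.125
vertex 3.594 2.148 2.89
vertex 3.885 1.72 2.241
endloop
endfacet
facet normal 0.554 0.381 -0.740
outer loop
vertex 3.319 2.317 2.125
vertex 3.885 1.72 2.241
vertex 3.258 1.6 1.71
endloop
endfacet
facet normal -0.139 0.505 -0.852
outer loop
vertex 3.319 2.317 2.125
vertex 3.258 1.6 1.71
vertex 2.578 1.954 2.031
endloop
endfacet
facet normal -0.390 0.873 -0.293
outer loop
vertex 3.319 2.317 2.125
vertex 2.578 1.954 2.031
vertex 2.786 2.292 2.761
endloop
endfacet
facet normal 0.935 0.146 0.323
outer loop
vertex 3.885 1.72 2.241
vertex 3.594 2.148 2.89
vertex 3.702 1.326 2.949
endloop
endfacet
facet normal -0.009 0.637 0.771
outer loop
vertex 3.594 2.148 2.89
vertex 2.786 2.292 2.761
vertex 3.022 1.68 3.27
endloop
endfacet
facet normal -0.882 0.470 0.034
outer loop
vertex 2.786 2.292 2.761
vertex 2.578 1.954 2.031
vertex 2.395 1.56 2.739
endloop
endfacet
facet normal -0.476 -0.125 -0.871
outer loop
vertex 2.578 1.954 2.031
vertex 3.258 1.6 1.71
vertex 2.686 1.132 2.09
endloop
endfacet
facet normal 0.647 -0.325 -0.690
outer loop
vertex 3.258 1.6 1.71
vertex 3.885 1.72 2.241
vertex 3.494 0.988 2.219
endloop
endfacet
facet normal 0.139 -0.505 0.852
outer loop
vertex 2.961 0.963 2.855
vertex 3.702 1.326 2.949
vertex 3.022 1.68 3.27
endloop
endfacet
facet normal -0.554 -0.381 0.740
outer loop
vertex 2.961 0.963 2.855
vertex 3.022 1.68 3.27
vertex 2.395 1.56 2.739
endloop
endfacet
facet normal -0.732 -0.672 0.115
outer loop
vertex 2.961 0.963 2.855
vertex 2.395 1.56 2.739
vertex 2.686 1.132 2.09
endloop
endfacet
facet normal -0.148 -0.976 -0.162
outer loop
vertex 2.961 0.963 2.855
vertex 2.686 1.132 2.09
vertex 3.494 0.988 2.219
endloop
endfacet
facet normal 0.390 -0.873 0.293
outer loop
vertex 2.961 0.963 2.855
vertex 3.494 0.988 2.219
vertex 3.702 1.326 2.949
endloop
endfacet
facet normal 0.476 0.125 0.871
outer loop
vertex 3.022 1.68 3.27
vertex 3.702 1.326 2.949
vertex 3.594 2.148 2.89
endloop
endfacet
facet normal -0.647 0.325 0.690
outer loop
vertex 2.395 1.56 2.739
vertex 3.022 1.68 3.27
vertex 2.786 2.292 2.761
endloop
endfacet
facet normal -0.935 -0.146 -0.323
outer loop
vertex 2.686 1.132 2.09
vertex 2.395 1.56 2.739
vertex 2.578 1.954 2.031
endloop
endfacet
facet normal 0.009 -0.637 -0.771
outer loop
vertex 3.494 0.988 2.219
vertex 2.686 1.132 2.09
vertex 3.258 1.6 1.71
endloop
endfacet
facet normal 0.882 -0.470 -0.034
outer loop
vertex 3.702 1.326 2.949
vertex 3.494 0.988 2.219
vertex 3.885 1.72 2.241
endloop
endfacet

endsolid


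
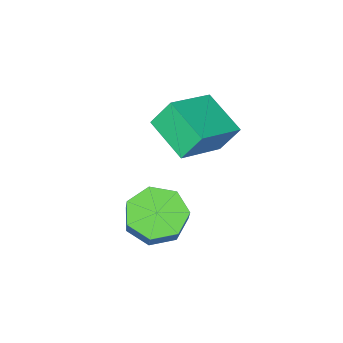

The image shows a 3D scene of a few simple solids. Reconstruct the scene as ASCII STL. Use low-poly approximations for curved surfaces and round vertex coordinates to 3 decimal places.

solid 
facet normal -0.297 -0.510 -0.807
outer loop
vertex 2.434 -1.159 -0.581
vertex 1.807 -1.703 -0.006
vertex 1.625 -0.835 -0.488
endloop
endfacet
facet normal 0.244 0.776 -0.581
outer loop
vertex 2.434 -1.159 -0.581
vertex 1.625 -0.835 -0.488
vertex 2.74 -0.633 0.25
endloop
endfacet
facet normal 0.244 0.776 -0.581
outer loop
vertex 2.74 -0.633 0.25
vertex 1.625 -0.835 -0.488
vertex 1.931 -0.309 0.343
endloop
endfacet
facet normal 0.297 0.511 0.806
outer loop
vertex 2.74 -0.633 0.25
vertex 1.931 -0.309 0.343
vertex 2.113 -1.177 0.826
endloop
endfacet
facet normal -0.298 -0.510 -0.807
outer loop
vertex 1.625 -0.835 -0.488
vertex 1.807 -1.703 -0.006
vertex 0.953 -1.164 -0.032
endloop
endfacet
facet normal -0.569 0.773 -0.280
outer loop
vertex 1.625 -0.835 -0.488
vertex 0.953 -1.164 -0.032
vertex 1.931 -0.309 0.343
endloop
endfacet
facet normal -0.569 0.773 -0.280
outer loop
vertex 1.931 -0.309 0.343
vertex 0.953 -1.164 -0.032
vertex 1.259 -0.638 0.799
endloop
endfacet
facet normal 0.297 0.511 0.807
outer loop
vertex 1.931 -0.309 0.343
vertex 1.259 -0.638 0.799
vertex 2.113 -1.177 0.826
endloop
endfacet
facet normal -0.297 -0.510 -0.807
outer loop
vertex 0.953 -1.164 -0.032
vertex 1.807 -1.703 -0.006
vertex 0.924 -1.9 0.444
endloop
endfacet
facet normal -0.954 0.188 0.232
outer loop
vertex 0.953 -1.164 -0.032
vertex 0.924 -1.9 0.444
vertex 1.259 -0.638 0.799
endloop
endfacet
facet normal -0.954 0.188 0.232
outer loop
vertex 1.259 -0.638 0.799
vertex 0.924 -1.9 0.444
vertex 1.23 -1.374 1.275
endloop
endfacet
facet normal 0.297 0.510 0.807
outer loop
vertex 1.259 -0.638 0.799
vertex 1.23 -1.374 1.275
vertex 2.113 -1.177 0.826
endloop
endfacet
facet normal -0.297 -0.511 -0.806
outer loop
vertex 0.924 -1.9 0.444
vertex 1.807 -1.703 -0.006
vertex 1.56 -2.487 0.582
endloop
endfacet
facet normal -0.621 -0.539 0.570
outer loop
vertex 0.924 -1.9 0.444
vertex 1.56 -2.487 0.582
vertex 1.23 -1.374 1.275
endloop
endfacet
facet normal -0.621 -0.539 0.570
outer loop
vertex 1.23 -1.374 1.275
vertex 1.56 -2.487 0.582
vertex 1.866 -1.961 1.413
endloop
endfacet
facet normal 0.296 0.511 0.807
outer loop
vertex 1.23 -1.374 1.275
vertex 1.866 -1.961 1.413
vertex 2.113 -1.177 0.826
endloop
endfacet
facet normal -0.297 -0.511 -0.806
outer loop
vertex 1.56 -2.487 0.582
vertex 1.807 -1.703 -0.006
vertex 2.382 -2.484 0.277
endloop
endfacet
facet normal 0.180 -0.860 0.478
outer loop
vertex 1.56 -2.487 0.582
vertex 2.382 -2.484 0.277
vertex 1.866 -1.961 1.413
endloop
endfacet
facet normal 0.180 -0.860 0.478
outer loop
vertex 1.866 -1.961 1.413
vertex 2.382 -2.484 0.277
vertex 2.688 -1.958 1.108
endloop
endfacet
facet normal 0.298 0.510 0.807
outer loop
vertex 1.866 -1.961 1.413
vertex 2.688 -1.958 1.108
vertex 2.113 -1.177 0.826
endloop
endfacet
facet normal -0.297 -0.511 -0.807
outer loop
vertex 2.382 -2.484 0.277
vertex 1.807 -1.703 -0.006
vertex 2.771 -1.893 -0.24
endloop
endfacet
facet normal 0.845 -0.533 0.026
outer loop
vertex 2.382 -2.484 0.277
vertex 2.771 -1.893 -0.24
vertex 2.688 -1.958 1.108
endloop
endfacet
facet normal 0.845 -0.533 0.026
outer loop
vertex 2.688 -1.958 1.108
vertex 2.771 -1.893 -0.24
vertex 3.077 -1.367 0.591
endloop
endfacet
facet normal 0.297 0.510 0.807
outer loop
vertex 2.688 -1.958 1.108
vertex 3.077 -1.367 0.591
vertex 2.113 -1.177 0.826
endloop
endfacet
facet normal -0.297 -0.511 -0.807
outer loop
vertex 2.771 -1.893 -0.24
vertex 1.807 -1.703 -0.006
vertex 2.434 -1.159 -0.581
endloop
endfacet
facet normal 0.874 0.195 -0.445
outer loop
vertex 2.771 -1.893 -0.24
vertex 2.434 -1.159 -0.581
vertex 3.077 -1.367 0.591
endloop
endfacet
facet normal 0.874 0.195 -0.445
outer loop
vertex 3.077 -1.367 0.591
vertex 2.434 -1.159 -0.581
vertex 2.74 -0.633 0.25
endloop
endfacet
facet normal 0.297 0.511 0.806
outer loop
vertex 3.077 -1.367 0.591
vertex 2.74 -0.633 0.25
vertex 2.113 -1.177 0.826
endloop
endfacet
facet normal -0.928 -0.192 -0.321
outer loop
vertex -2.09 -4.279 2.562
vertex -2.161 -2.679 1.81
vertex -1.629 -4.752 1.512
endloop
endfacet
facet normal 0.041 -0.904 0.425
outer loop
vertex 0.161 -4.381 2.13
vertex -2.09 -4.279 2.562
vertex -1.629 -4.752 1.512
endloop
endfacet
facet normal -0.928 -0.192 -0.320
outer loop
vertex -1.629 -4.752 1.512
vertex -2.161 -2.679 1.81
vertex -1.701 -3.151 0.76
endloop
endfacet
facet normal 0.371 -0.381 -0.847
outer loop
vertex -1.701 -3.151 0.76
vertex 0.161 -4.381 2.13
vertex -1.629 -4.752 1.512
endloop
endfacet
facet normal -0.371 0.381 0.847
outer loop
vertex -2.09 -4.279 2.562
vertex -0.371 -2.308 2.428
vertex -2.161 -2.679 1.81
endloop
endfacet
facet normal 0.040 -0.905 0.424
outer loop
vertex -0.299 -3.909 3.18
vertex -2.09 -4.279 2.562
vertex 0.161 -4.381 2.13
endloop
endfacet
facet normal -0.371 0.381 0.847
outer loop
vertex -0.299 -3.909 3.18
vertex -0.371 -2.308 2.428
vertex -2.09 -4.279 2.562
endloop
endfacet
facet normal -0.041 0.904 -0.425
outer loop
vertex -2.161 -2.679 1.81
vertex -0.371 -2.308 2.428
vertex -1.701 -3.151 0.76
endloop
endfacet
facet normal 0.371 -0.381 -0.847
outer loop
vertex 0.09 -2.781 1.378
vertex 0.161 -4.381 2.13
vertex -1.701 -3.151 0.76
endloop
endfacet
facet normal -0.040 0.904 -0.425
outer loop
vertex -1.701 -3.151 0.76
vertex -0.371 -2.308 2.428
vertex 0.09 -2.781 1.378
endloop
endfacet
facet normal 0.928 0.192 0.320
outer loop
vertex 0.09 -2.781 1.378
vertex -0.299 -3.909 3.18
vertex 0.161 -4.381 2.13
endloop
endfacet
facet normal 0.927 0.192 0.321
outer loop
vertex -0.371 -2.308 2.428
vertex -0.299 -3.909 3.18
vertex 0.09 -2.781 1.378
endloop
endfacet

endsolid


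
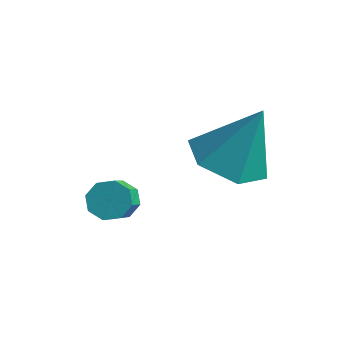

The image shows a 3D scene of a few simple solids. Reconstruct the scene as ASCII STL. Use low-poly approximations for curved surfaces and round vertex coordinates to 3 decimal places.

solid 
facet normal -0.323 -0.288 -0.901
outer loop
vertex 0.665 -0.312 2.161
vertex -0.219 -0.608 2.573
vertex -0.111 0.346 2.229
endloop
endfacet
facet normal 0.647 0.762 0.015
outer loop
vertex 0.665 -0.312 2.161
vertex -0.111 0.346 2.229
vertex 0.359 -0.092 4.187
endloop
endfacet
facet normal -0.323 -0.288 -0.901
outer loop
vertex -0.111 0.346 2.229
vertex -0.219 -0.608 2.573
vertex -0.996 0.049 2.641
endloop
endfacet
facet normal -0.197 0.946 0.259
outer loop
vertex -0.111 0.346 2.229
vertex -0.996 0.049 2.641
vertex 0.359 -0.092 4.187
endloop
endfacet
facet normal -0.323 -0.289 -0.901
outer loop
vertex -0.996 0.049 2.641
vertex -0.219 -0.608 2.573
vertex -1.104 -0.905 2.986
endloop
endfacet
facet normal -0.700 0.312 0.642
outer loop
vertex -0.996 0.049 2.641
vertex -1.104 -0.905 2.986
vertex 0.359 -0.092 4.187
endloop
endfacet
facet normal -0.323 -0.289 -0.901
outer loop
vertex -1.104 -0.905 2.986
vertex -0.219 -0.608 2.573
vertex -0.327 -1.562 2.918
endloop
endfacet
facet normal -0.361 -0.507 0.783
outer loop
vertex -1.104 -0.905 2.986
vertex -0.327 -1.562 2.918
vertex 0.359 -0.092 4.187
endloop
endfacet
facet normal -0.323 -0.289 -0.901
outer loop
vertex -0.327 -1.562 2.918
vertex -0.219 -0.608 2.573
vertex 0.557 -1.266 2.506
endloop
endfacet
facet normal 0.482 -0.690 0.539
outer loop
vertex -0.327 -1.562 2.918
vertex 0.557 -1.266 2.506
vertex 0.359 -0.092 4.187
endloop
endfacet
facet normal -0.323 -0.289 -0.901
outer loop
vertex 0.557 -1.266 2.506
vertex -0.219 -0.608 2.573
vertex 0.665 -0.312 2.161
endloop
endfacet
facet normal 0.986 -0.056 0.155
outer loop
vertex 0.557 -1.266 2.506
vertex 0.665 -0.312 2.161
vertex 0.359 -0.092 4.187
endloop
endfacet
facet normal -0.359 0.706 -0.611
outer loop
vertex -2.126 -1.462 1.132
vertex -2.416 -1.843 0.862
vertex -2.51 -1.516 1.295
endloop
endfacet
facet normal 0.195 0.697 0.690
outer loop
vertex -2.126 -1.462 1.132
vertex -2.51 -1.516 1.295
vertex -1.753 -2.196 1.768
endloop
endfacet
facet normal 0.192 0.696 0.692
outer loop
vertex -1.753 -2.196 1.768
vertex -2.51 -1.516 1.295
vertex -2.137 -2.251 1.93
endloop
endfacet
facet normal 0.359 -0.706 0.610
outer loop
vertex -1.753 -2.196 1.768
vertex -2.137 -2.251 1.93
vertex -2.044 -2.577 1.498
endloop
endfacet
facet normal -0.358 0.706 -0.611
outer loop
vertex -2.51 -1.516 1.295
vertex -2.416 -1.843 0.862
vertex -2.84 -1.762 1.204
endloop
endfacet
facet normal -0.509 0.400 0.762
outer loop
vertex -2.51 -1.516 1.295
vertex -2.84 -1.762 1.204
vertex -2.137 -2.251 1.93
endloop
endfacet
facet normal -0.508 0.401 0.762
outer loop
vertex -2.137 -2.251 1.93
vertex -2.84 -1.762 1.204
vertex -2.467 -2.496 1.839
endloop
endfacet
facet normal 0.357 -0.707 0.610
outer loop
vertex -2.137 -2.251 1.93
vertex -2.467 -2.496 1.839
vertex -2.044 -2.577 1.498
endloop
endfacet
facet normal -0.358 0.706 -0.611
outer loop
vertex -2.84 -1.762 1.204
vertex -2.416 -1.843 0.862
vertex -2.921 -2.055 0.913
endloop
endfacet
facet normal -0.913 -0.131 0.386
outer loop
vertex -2.84 -1.762 1.204
vertex -2.921 -2.055 0.913
vertex -2.467 -2.496 1.839
endloop
endfacet
facet normal -0.913 -0.128 0.387
outer loop
vertex -2.467 -2.496 1.839
vertex -2.921 -2.055 0.913
vertex -2.549 -2.789 1.548
endloop
endfacet
facet normal 0.357 -0.707 0.611
outer loop
vertex -2.467 -2.496 1.839
vertex -2.549 -2.789 1.548
vertex -2.044 -2.577 1.498
endloop
endfacet
facet normal -0.358 0.706 -0.611
outer loop
vertex -2.921 -2.055 0.913
vertex -2.416 -1.843 0.862
vertex -2.707 -2.224 0.592
endloop
endfacet
facet normal -0.783 -0.583 -0.215
outer loop
vertex -2.921 -2.055 0.913
vertex -2.707 -2.224 0.592
vertex -2.549 -2.789 1.548
endloop
endfacet
facet normal -0.782 -0.585 -0.216
outer loop
vertex -2.549 -2.789 1.548
vertex -2.707 -2.224 0.592
vertex -2.334 -2.958 1.228
endloop
endfacet
facet normal 0.357 -0.706 0.612
outer loop
vertex -2.549 -2.789 1.548
vertex -2.334 -2.958 1.228
vertex -2.044 -2.577 1.498
endloop
endfacet
facet normal -0.359 0.706 -0.610
outer loop
vertex -2.707 -2.224 0.592
vertex -2.416 -1.843 0.862
vertex -2.323 -2.169 0.43
endloop
endfacet
facet normal -0.192 -0.697 -0.691
outer loop
vertex -2.707 -2.224 0.592
vertex -2.323 -2.169 0.43
vertex -2.334 -2.958 1.228
endloop
endfacet
facet normal -0.195 -0.696 -0.691
outer loop
vertex -2.334 -2.958 1.228
vertex -2.323 -2.169 0.43
vertex -1.95 -2.904 1.065
endloop
endfacet
facet normal 0.359 -0.706 0.611
outer loop
vertex -2.334 -2.958 1.228
vertex -1.95 -2.904 1.065
vertex -2.044 -2.577 1.498
endloop
endfacet
facet normal -0.357 0.707 -0.610
outer loop
vertex -2.323 -2.169 0.43
vertex -2.416 -1.843 0.862
vertex -1.993 -1.924 0.521
endloop
endfacet
facet normal 0.508 -0.401 -0.762
outer loop
vertex -2.323 -2.169 0.43
vertex -1.993 -1.924 0.521
vertex -1.95 -2.904 1.065
endloop
endfacet
facet normal 0.509 -0.401 -0.762
outer loop
vertex -1.95 -2.904 1.065
vertex -1.993 -1.924 0.521
vertex -1.62 -2.658 1.156
endloop
endfacet
facet normal 0.358 -0.706 0.611
outer loop
vertex -1.95 -2.904 1.065
vertex -1.62 -2.658 1.156
vertex -2.044 -2.577 1.498
endloop
endfacet
facet normal -0.357 0.707 -0.611
outer loop
vertex -1.993 -1.924 0.521
vertex -2.416 -1.843 0.862
vertex -1.911 -1.631 0.812
endloop
endfacet
facet normal 0.913 0.129 -0.387
outer loop
vertex -1.993 -1.924 0.521
vertex -1.911 -1.631 0.812
vertex -1.62 -2.658 1.156
endloop
endfacet
facet normal 0.914 0.130 -0.385
outer loop
vertex -1.62 -2.658 1.156
vertex -1.911 -1.631 0.812
vertex -1.539 -2.365 1.447
endloop
endfacet
facet normal 0.358 -0.706 0.611
outer loop
vertex -1.62 -2.658 1.156
vertex -1.539 -2.365 1.447
vertex -2.044 -2.577 1.498
endloop
endfacet
facet normal -0.357 0.706 -0.612
outer loop
vertex -1.911 -1.631 0.812
vertex -2.416 -1.843 0.862
vertex -2.126 -1.462 1.132
endloop
endfacet
facet normal 0.782 0.584 0.217
outer loop
vertex -1.911 -1.631 0.812
vertex -2.126 -1.462 1.132
vertex -1.539 -2.365 1.447
endloop
endfacet
facet normal 0.783 0.584 0.215
outer loop
vertex -1.539 -2.365 1.447
vertex -2.126 -1.462 1.132
vertex -1.753 -2.196 1.768
endloop
endfacet
facet normal 0.358 -0.706 0.611
outer loop
vertex -1.539 -2.365 1.447
vertex -1.753 -2.196 1.768
vertex -2.044 -2.577 1.498
endloop
endfacet

endsolid


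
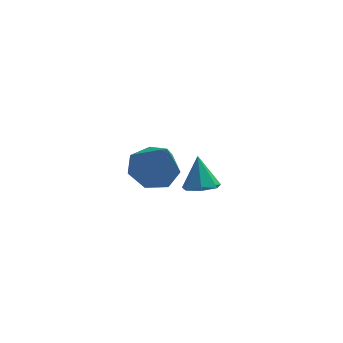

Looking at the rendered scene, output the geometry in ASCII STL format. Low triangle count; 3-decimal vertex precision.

solid 
facet normal 0.066 -0.475 -0.878
outer loop
vertex 1.731 1.219 -4.469
vertex 1.358 0.626 -4.176
vertex 1.074 1.237 -4.528
endloop
endfacet
facet normal 0.032 0.998 -0.051
outer loop
vertex 1.731 1.219 -4.469
vertex 1.074 1.237 -4.528
vertex 1.262 1.314 -2.904
endloop
endfacet
facet normal 0.067 -0.475 -0.878
outer loop
vertex 1.074 1.237 -4.528
vertex 1.358 0.626 -4.176
vertex 0.631 0.794 -4.322
endloop
endfacet
facet normal -0.695 0.717 0.047
outer loop
vertex 1.074 1.237 -4.528
vertex 0.631 0.794 -4.322
vertex 1.262 1.314 -2.904
endloop
endfacet
facet normal 0.067 -0.474 -0.878
outer loop
vertex 0.631 0.794 -4.322
vertex 1.358 0.626 -4.176
vertex 0.736 0.224 -4.006
endloop
endfacet
facet normal -0.919 0.048 0.391
outer loop
vertex 0.631 0.794 -4.322
vertex 0.736 0.224 -4.006
vertex 1.262 1.314 -2.904
endloop
endfacet
facet normal 0.067 -0.475 -0.878
outer loop
vertex 0.736 0.224 -4.006
vertex 1.358 0.626 -4.176
vertex 1.309 -0.043 -3.818
endloop
endfacet
facet normal -0.472 -0.504 0.724
outer loop
vertex 0.736 0.224 -4.006
vertex 1.309 -0.043 -3.818
vertex 1.262 1.314 -2.904
endloop
endfacet
facet normal 0.066 -0.475 -0.878
outer loop
vertex 1.309 -0.043 -3.818
vertex 1.358 0.626 -4.176
vertex 1.919 0.193 -3.9
endloop
endfacet
facet normal 0.309 -0.524 0.794
outer loop
vertex 1.309 -0.043 -3.818
vertex 1.919 0.193 -3.9
vertex 1.262 1.314 -2.904
endloop
endfacet
facet normal 0.065 -0.475 -0.878
outer loop
vertex 1.919 0.193 -3.9
vertex 1.358 0.626 -4.176
vertex 2.107 0.755 -4.19
endloop
endfacet
facet normal 0.836 0.003 0.548
outer loop
vertex 1.919 0.193 -3.9
vertex 2.107 0.755 -4.19
vertex 1.262 1.314 -2.904
endloop
endfacet
facet normal 0.065 -0.475 -0.878
outer loop
vertex 2.107 0.755 -4.19
vertex 1.358 0.626 -4.176
vertex 1.731 1.219 -4.469
endloop
endfacet
facet normal 0.712 0.681 0.172
outer loop
vertex 2.107 0.755 -4.19
vertex 1.731 1.219 -4.469
vertex 1.262 1.314 -2.904
endloop
endfacet
facet normal -0.215 0.425 -0.879
outer loop
vertex 0.072 -1.866 -0.025
vertex -0.637 -2.54 -0.178
vertex -0.709 -1.659 0.266
endloop
endfacet
facet normal 0.412 0.626 0.662
outer loop
vertex 0.072 -1.866 -0.025
vertex -0.709 -1.659 0.266
vertex -0.203 -3.4 1.598
endloop
endfacet
facet normal -0.215 0.425 -0.879
outer loop
vertex -0.709 -1.659 0.266
vertex -0.637 -2.54 -0.178
vertex -1.436 -2.115 0.223
endloop
endfacet
facet normal -0.360 0.499 0.789
outer loop
vertex -0.709 -1.659 0.266
vertex -1.436 -2.115 0.223
vertex -0.203 -3.4 1.598
endloop
endfacet
facet normal -0.215 0.425 -0.879
outer loop
vertex -1.436 -2.115 0.223
vertex -0.637 -2.54 -0.178
vertex -1.561 -2.891 -0.122
endloop
endfacet
facet normal -0.797 -0.134 0.589
outer loop
vertex -1.436 -2.115 0.223
vertex -1.561 -2.891 -0.122
vertex -0.203 -3.4 1.598
endloop
endfacet
facet normal -0.215 0.425 -0.879
outer loop
vertex -1.561 -2.891 -0.122
vertex -0.637 -2.54 -0.178
vertex -0.991 -3.404 -0.509
endloop
endfacet
facet normal -0.569 -0.794 0.214
outer loop
vertex -1.561 -2.891 -0.122
vertex -0.991 -3.404 -0.509
vertex -0.203 -3.4 1.598
endloop
endfacet
facet normal -0.215 0.425 -0.879
outer loop
vertex -0.991 -3.404 -0.509
vertex -0.637 -2.54 -0.178
vertex -0.154 -3.266 -0.647
endloop
endfacet
facet normal 0.154 -0.987 -0.056
outer loop
vertex -0.991 -3.404 -0.509
vertex -0.154 -3.266 -0.647
vertex -0.203 -3.4 1.598
endloop
endfacet
facet normal -0.215 0.425 -0.879
outer loop
vertex -0.154 -3.266 -0.647
vertex -0.637 -2.54 -0.178
vertex 0.319 -2.582 -0.432
endloop
endfacet
facet normal 0.825 -0.565 -0.016
outer loop
vertex -0.154 -3.266 -0.647
vertex 0.319 -2.582 -0.432
vertex -0.203 -3.4 1.598
endloop
endfacet
facet normal -0.215 0.426 -0.879
outer loop
vertex 0.319 -2.582 -0.432
vertex -0.637 -2.54 -0.178
vertex 0.072 -1.866 -0.025
endloop
endfacet
facet normal 0.941 0.152 0.303
outer loop
vertex 0.319 -2.582 -0.432
vertex 0.072 -1.866 -0.025
vertex -0.203 -3.4 1.598
endloop
endfacet

endsolid


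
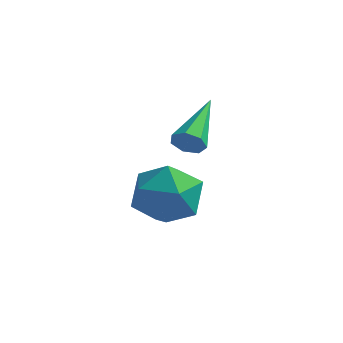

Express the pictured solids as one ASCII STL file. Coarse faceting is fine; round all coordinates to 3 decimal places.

solid 
facet normal -0.434 0.478 0.764
outer loop
vertex 2.317 -2.027 -1.792
vertex 1.522 -2.822 -1.747
vertex 2.464 -2.933 -1.142
endloop
endfacet
facet normal 0.271 0.590 0.761
outer loop
vertex 2.317 -2.027 -1.792
vertex 2.464 -2.933 -1.142
vertex 3.32 -2.535 -1.755
endloop
endfacet
facet normal 0.444 0.886 0.135
outer loop
vertex 2.317 -2.027 -1.792
vertex 3.32 -2.535 -1.755
vertex 2.906 -2.178 -2.739
endloop
endfacet
facet normal -0.155 0.956 -0.249
outer loop
vertex 2.317 -2.027 -1.792
vertex 2.906 -2.178 -2.739
vertex 1.795 -2.356 -2.733
endloop
endfacet
facet normal -0.696 0.704 0.140
outer loop
vertex 2.317 -2.027 -1.792
vertex 1.795 -2.356 -2.733
vertex 1.522 -2.822 -1.747
endloop
endfacet
facet normal 0.595 -0.045 0.802
outer loop
vertex 3.32 -2.535 -1.755
vertex 2.464 -2.933 -1.142
vertex 3.145 -3.644 -1.687
endloop
endfacet
facet normal -0.545 -0.226 0.807
outer loop
vertex 2.464 -2.933 -1.142
vertex 1.522 -2.822 -1.747
vertex 2.034 -3.822 -1.681
endloop
endfacet
facet normal -0.969 0.141 -0.202
outer loop
vertex 1.522 -2.822 -1.747
vertex 1.795 -2.356 -2.733
vertex 1.62 -3.465 -2.665
endloop
endfacet
facet normal -0.092 0.549 -0.831
outer loop
vertex 1.795 -2.356 -2.733
vertex 2.906 -2.178 -2.739
vertex 2.476 -3.067 -3.278
endloop
endfacet
facet normal 0.876 0.434 -0.211
outer loop
vertex 2.906 -2.178 -2.739
vertex 3.32 -2.535 -1.755
vertex 3.418 -3.178 -2.673
endloop
endfacet
facet normal 0.155 -0.956 0.249
outer loop
vertex 2.623 -3.973 -2.628
vertex 3.145 -3.644 -1.687
vertex 2.034 -3.822 -1.681
endloop
endfacet
facet normal -0.444 -0.886 -0.135
outer loop
vertex 2.623 -3.973 -2.628
vertex 2.034 -3.822 -1.681
vertex 1.62 -3.465 -2.665
endloop
endfacet
facet normal -0.271 -0.590 -0.761
outer loop
vertex 2.623 -3.973 -2.628
vertex 1.62 -3.465 -2.665
vertex 2.476 -3.067 -3.278
endloop
endfacet
facet normal 0.434 -0.478 -0.764
outer loop
vertex 2.623 -3.973 -2.628
vertex 2.476 -3.067 -3.278
vertex 3.418 -3.178 -2.673
endloop
endfacet
facet normal 0.696 -0.704 -0.140
outer loop
vertex 2.623 -3.973 -2.628
vertex 3.418 -3.178 -2.673
vertex 3.145 -3.644 -1.687
endloop
endfacet
facet normal 0.092 -0.549 0.831
outer loop
vertex 2.034 -3.822 -1.681
vertex 3.145 -3.644 -1.687
vertex 2.464 -2.933 -1.142
endloop
endfacet
facet normal -0.876 -0.434 0.211
outer loop
vertex 1.62 -3.465 -2.665
vertex 2.034 -3.822 -1.681
vertex 1.522 -2.822 -1.747
endloop
endfacet
facet normal -0.595 0.045 -0.802
outer loop
vertex 2.476 -3.067 -3.278
vertex 1.62 -3.465 -2.665
vertex 1.795 -2.356 -2.733
endloop
endfacet
facet normal 0.545 0.226 -0.807
outer loop
vertex 3.418 -3.178 -2.673
vertex 2.476 -3.067 -3.278
vertex 2.906 -2.178 -2.739
endloop
endfacet
facet normal 0.969 -0.141 0.202
outer loop
vertex 3.145 -3.644 -1.687
vertex 3.418 -3.178 -2.673
vertex 3.32 -2.535 -1.755
endloop
endfacet
facet normal 0.100 -0.921 -0.377
outer loop
vertex 3.732 -3.688 0.025
vertex 3.518 -3.883 0.444
vertex 3.292 -3.731 0.013
endloop
endfacet
facet normal -0.034 0.580 -0.814
outer loop
vertex 3.732 -3.688 0.025
vertex 3.292 -3.731 0.013
vertex 3.322 -2.097 1.176
endloop
endfacet
facet normal 0.101 -0.920 -0.378
outer loop
vertex 3.292 -3.731 0.013
vertex 3.518 -3.883 0.444
vertex 3.022 -3.889 0.326
endloop
endfacet
facet normal -0.788 0.367 -0.495
outer loop
vertex 3.292 -3.731 0.013
vertex 3.022 -3.889 0.326
vertex 3.322 -2.097 1.176
endloop
endfacet
facet normal 0.101 -0.921 -0.376
outer loop
vertex 3.022 -3.889 0.326
vertex 3.518 -3.883 0.444
vertex 3.125 -4.042 0.728
endloop
endfacet
facet normal -0.965 0.037 0.261
outer loop
vertex 3.022 -3.889 0.326
vertex 3.125 -4.042 0.728
vertex 3.322 -2.097 1.176
endloop
endfacet
facet normal 0.100 -0.921 -0.377
outer loop
vertex 3.125 -4.042 0.728
vertex 3.518 -3.883 0.444
vertex 3.525 -4.076 0.917
endloop
endfacet
facet normal -0.433 -0.160 0.887
outer loop
vertex 3.125 -4.042 0.728
vertex 3.525 -4.076 0.917
vertex 3.322 -2.097 1.176
endloop
endfacet
facet normal 0.101 -0.921 -0.377
outer loop
vertex 3.525 -4.076 0.917
vertex 3.518 -3.883 0.444
vertex 3.919 -3.964 0.749
endloop
endfacet
facet normal 0.409 -0.077 0.909
outer loop
vertex 3.525 -4.076 0.917
vertex 3.919 -3.964 0.749
vertex 3.322 -2.097 1.176
endloop
endfacet
facet normal 0.101 -0.920 -0.378
outer loop
vertex 3.919 -3.964 0.749
vertex 3.518 -3.883 0.444
vertex 4.011 -3.791 0.352
endloop
endfacet
facet normal 0.923 0.224 0.312
outer loop
vertex 3.919 -3.964 0.749
vertex 4.011 -3.791 0.352
vertex 3.322 -2.097 1.176
endloop
endfacet
facet normal 0.102 -0.921 -0.377
outer loop
vertex 4.011 -3.791 0.352
vertex 3.518 -3.883 0.444
vertex 3.732 -3.688 0.025
endloop
endfacet
facet normal 0.725 0.517 -0.456
outer loop
vertex 4.011 -3.791 0.352
vertex 3.732 -3.688 0.025
vertex 3.322 -2.097 1.176
endloop
endfacet

endsolid


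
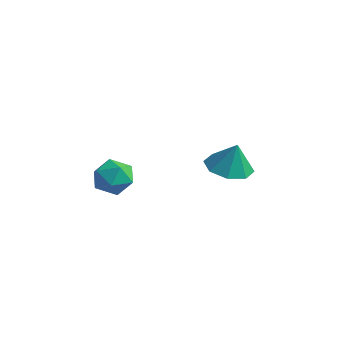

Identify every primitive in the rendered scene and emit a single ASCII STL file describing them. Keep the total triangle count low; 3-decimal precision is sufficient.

solid 
facet normal -0.916 0.217 -0.338
outer loop
vertex -1.411 -3.801 -3.024
vertex -1.736 -4.082 -2.325
vertex -1.525 -3.293 -2.39
endloop
endfacet
facet normal -0.431 0.665 -0.610
outer loop
vertex -1.411 -3.801 -3.024
vertex -1.525 -3.293 -2.39
vertex -0.835 -3.251 -2.831
endloop
endfacet
facet normal 0.056 0.277 -0.959
outer loop
vertex -1.411 -3.801 -3.024
vertex -0.835 -3.251 -2.831
vertex -0.619 -4.014 -3.039
endloop
endfacet
facet normal -0.128 -0.411 -0.903
outer loop
vertex -1.411 -3.801 -3.024
vertex -0.619 -4.014 -3.039
vertex -1.177 -4.528 -2.726
endloop
endfacet
facet normal -0.729 -0.447 -0.519
outer loop
vertex -1.411 -3.801 -3.024
vertex -1.177 -4.528 -2.726
vertex -1.736 -4.082 -2.325
endloop
endfacet
facet normal -0.104 0.992 -0.068
outer loop
vertex -0.835 -3.251 -2.831
vertex -1.525 -3.293 -2.39
vertex -0.803 -3.192 -2.014
endloop
endfacet
facet normal -0.888 0.268 0.372
outer loop
vertex -1.525 -3.293 -2.39
vertex -1.736 -4.082 -2.325
vertex -1.361 -3.706 -1.701
endloop
endfacet
facet normal -0.585 -0.807 0.081
outer loop
vertex -1.736 -4.082 -2.325
vertex -1.177 -4.528 -2.726
vertex -1.145 -4.469 -1.909
endloop
endfacet
facet normal 0.386 -0.748 -0.540
outer loop
vertex -1.177 -4.528 -2.726
vertex -0.619 -4.014 -3.039
vertex -0.455 -4.427 -2.35
endloop
endfacet
facet normal 0.684 0.366 -0.631
outer loop
vertex -0.619 -4.014 -3.039
vertex -0.835 -3.251 -2.831
vertex -0.244 -3.638 -2.415
endloop
endfacet
facet normal 0.128 0.411 0.903
outer loop
vertex -0.569 -3.919 -1.716
vertex -0.803 -3.192 -2.014
vertex -1.361 -3.706 -1.701
endloop
endfacet
facet normal -0.056 -0.277 0.959
outer loop
vertex -0.569 -3.919 -1.716
vertex -1.361 -3.706 -1.701
vertex -1.145 -4.469 -1.909
endloop
endfacet
facet normal 0.431 -0.665 0.610
outer loop
vertex -0.569 -3.919 -1.716
vertex -1.145 -4.469 -1.909
vertex -0.455 -4.427 -2.35
endloop
endfacet
facet normal 0.916 -0.217 0.338
outer loop
vertex -0.569 -3.919 -1.716
vertex -0.455 -4.427 -2.35
vertex -0.244 -3.638 -2.415
endloop
endfacet
facet normal 0.729 0.447 0.519
outer loop
vertex -0.569 -3.919 -1.716
vertex -0.244 -3.638 -2.415
vertex -0.803 -3.192 -2.014
endloop
endfacet
facet normal -0.386 0.748 0.540
outer loop
vertex -1.361 -3.706 -1.701
vertex -0.803 -3.192 -2.014
vertex -1.525 -3.293 -2.39
endloop
endfacet
facet normal -0.684 -0.366 0.631
outer loop
vertex -1.145 -4.469 -1.909
vertex -1.361 -3.706 -1.701
vertex -1.736 -4.082 -2.325
endloop
endfacet
facet normal 0.104 -0.992 0.068
outer loop
vertex -0.455 -4.427 -2.35
vertex -1.145 -4.469 -1.909
vertex -1.177 -4.528 -2.726
endloop
endfacet
facet normal 0.888 -0.268 -0.372
outer loop
vertex -0.244 -3.638 -2.415
vertex -0.455 -4.427 -2.35
vertex -0.619 -4.014 -3.039
endloop
endfacet
facet normal 0.585 0.807 -0.081
outer loop
vertex -0.803 -3.192 -2.014
vertex -0.244 -3.638 -2.415
vertex -0.835 -3.251 -2.831
endloop
endfacet
facet normal -0.270 -0.073 -0.960
outer loop
vertex 0.982 0.931 -3.089
vertex 0.337 0.316 -2.861
vertex 0.363 1.232 -2.938
endloop
endfacet
facet normal 0.478 0.779 0.405
outer loop
vertex 0.982 0.931 -3.089
vertex 0.363 1.232 -2.938
vertex 0.663 0.404 -1.699
endloop
endfacet
facet normal -0.270 -0.073 -0.960
outer loop
vertex 0.363 1.232 -2.938
vertex 0.337 0.316 -2.861
vertex -0.271 0.997 -2.742
endloop
endfacet
facet normal -0.124 0.811 0.572
outer loop
vertex 0.363 1.232 -2.938
vertex -0.271 0.997 -2.742
vertex 0.663 0.404 -1.699
endloop
endfacet
facet normal -0.269 -0.073 -0.960
outer loop
vertex -0.271 0.997 -2.742
vertex 0.337 0.316 -2.861
vertex -0.549 0.362 -2.616
endloop
endfacet
facet normal -0.564 0.391 0.727
outer loop
vertex -0.271 0.997 -2.742
vertex -0.549 0.362 -2.616
vertex 0.663 0.404 -1.699
endloop
endfacet
facet normal -0.269 -0.074 -0.960
outer loop
vertex -0.549 0.362 -2.616
vertex 0.337 0.316 -2.861
vertex -0.308 -0.299 -2.633
endloop
endfacet
facet normal -0.582 -0.232 0.780
outer loop
vertex -0.549 0.362 -2.616
vertex -0.308 -0.299 -2.633
vertex 0.663 0.404 -1.699
endloop
endfacet
facet normal -0.270 -0.073 -0.960
outer loop
vertex -0.308 -0.299 -2.633
vertex 0.337 0.316 -2.861
vertex 0.31 -0.6 -2.784
endloop
endfacet
facet normal -0.168 -0.696 0.698
outer loop
vertex -0.308 -0.299 -2.633
vertex 0.31 -0.6 -2.784
vertex 0.663 0.404 -1.699
endloop
endfacet
facet normal -0.270 -0.073 -0.960
outer loop
vertex 0.31 -0.6 -2.784
vertex 0.337 0.316 -2.861
vertex 0.944 -0.365 -2.98
endloop
endfacet
facet normal 0.434 -0.727 0.532
outer loop
vertex 0.31 -0.6 -2.784
vertex 0.944 -0.365 -2.98
vertex 0.663 0.404 -1.699
endloop
endfacet
facet normal -0.270 -0.073 -0.960
outer loop
vertex 0.944 -0.365 -2.98
vertex 0.337 0.316 -2.861
vertex 1.222 0.27 -3.106
endloop
endfacet
facet normal 0.874 -0.308 0.376
outer loop
vertex 0.944 -0.365 -2.98
vertex 1.222 0.27 -3.106
vertex 0.663 0.404 -1.699
endloop
endfacet
facet normal -0.270 -0.073 -0.960
outer loop
vertex 1.222 0.27 -3.106
vertex 0.337 0.316 -2.861
vertex 0.982 0.931 -3.089
endloop
endfacet
facet normal 0.892 0.315 0.324
outer loop
vertex 1.222 0.27 -3.106
vertex 0.982 0.931 -3.089
vertex 0.663 0.404 -1.699
endloop
endfacet

endsolid
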